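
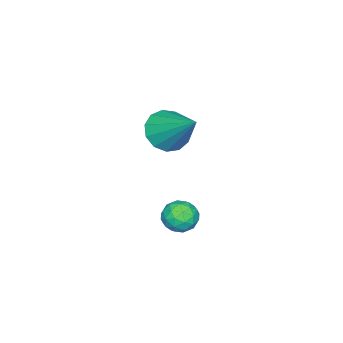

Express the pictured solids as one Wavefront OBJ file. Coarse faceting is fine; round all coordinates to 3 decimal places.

v 3.497 -0.835 -3.297
v 3.87 -1.347 -2.942
v 2.69 -1.633 -3.598
v 3.063 -2.145 -3.243
v 2.73 -1.617 -2.873
v 3.228 -1.123 -2.688
v 3.332 -1.857 -3.852
v 3.83 -1.363 -3.667
v 3.768 -1.978 -3.285
v 3.396 -1.829 -2.68
v 3.164 -1.151 -3.86
v 2.792 -1.002 -3.255
v 3.754 -1.021 -3.093
v 2.806 -1.959 -3.447
v 2.61 -1.649 -3.23
v 2.829 -1.949 -3.021
v 3.377 -0.89 -2.944
v 3.596 -1.19 -2.735
v 2.926 -1.349 -2.695
v 2.964 -1.79 -3.805
v 3.183 -2.09 -3.596
v 3.731 -1.031 -3.519
v 3.95 -1.331 -3.31
v 3.634 -1.631 -3.845
v 3.914 -1.692 -3.086
v 3.439 -2.161 -3.263
v 3.597 -1.992 -3.621
v 3.89 -1.702 -3.512
v 3.695 -1.605 -2.731
v 3.221 -2.074 -2.908
v 3.025 -1.764 -2.69
v 3.318 -1.474 -2.581
v 3.635 -1.976 -2.933
v 3.339 -0.906 -3.632
v 2.865 -1.375 -3.809
v 3.242 -1.506 -3.959
v 3.535 -1.216 -3.85
v 3.121 -0.819 -3.277
v 2.646 -1.288 -3.454
v 2.67 -1.278 -3.028
v 2.963 -0.988 -2.919
v 2.925 -1.004 -3.607
v 2.697 -2.342 0.549
v 3.538 -2.381 0.203
v 3.303 -0.838 1.851
v 3.282 -2.036 -0.077
v 2.841 -1.788 -0.158
v 2.354 -1.716 -0.015
v 1.976 -1.843 0.307
v 1.827 -2.128 0.706
v 1.954 -2.482 1.055
v 2.318 -2.791 1.243
v 2.801 -2.958 1.211
v 3.252 -2.929 0.968
v 3.527 -2.714 0.593
f 1 38 17
f 38 12 41
f 17 41 6
f 38 41 17
f 1 17 13
f 17 6 18
f 13 18 2
f 17 18 13
f 1 13 22
f 13 2 23
f 22 23 8
f 13 23 22
f 1 22 34
f 22 8 37
f 34 37 11
f 22 37 34
f 1 34 38
f 34 11 42
f 38 42 12
f 34 42 38
f 2 18 29
f 18 6 32
f 29 32 10
f 18 32 29
f 6 41 19
f 41 12 40
f 19 40 5
f 41 40 19
f 12 42 39
f 42 11 35
f 39 35 3
f 42 35 39
f 11 37 36
f 37 8 24
f 36 24 7
f 37 24 36
f 8 23 28
f 23 2 25
f 28 25 9
f 23 25 28
f 4 30 16
f 30 10 31
f 16 31 5
f 30 31 16
f 4 16 14
f 16 5 15
f 14 15 3
f 16 15 14
f 4 14 21
f 14 3 20
f 21 20 7
f 14 20 21
f 4 21 26
f 21 7 27
f 26 27 9
f 21 27 26
f 4 26 30
f 26 9 33
f 30 33 10
f 26 33 30
f 5 31 19
f 31 10 32
f 19 32 6
f 31 32 19
f 3 15 39
f 15 5 40
f 39 40 12
f 15 40 39
f 7 20 36
f 20 3 35
f 36 35 11
f 20 35 36
f 9 27 28
f 27 7 24
f 28 24 8
f 27 24 28
f 10 33 29
f 33 9 25
f 29 25 2
f 33 25 29
f 44 43 46
f 44 46 45
f 46 43 47
f 46 47 45
f 47 43 48
f 47 48 45
f 48 43 49
f 48 49 45
f 49 43 50
f 49 50 45
f 50 43 51
f 50 51 45
f 51 43 52
f 51 52 45
f 52 43 53
f 52 53 45
f 53 43 54
f 53 54 45
f 54 43 55
f 54 55 45
f 55 43 44
f 55 44 45



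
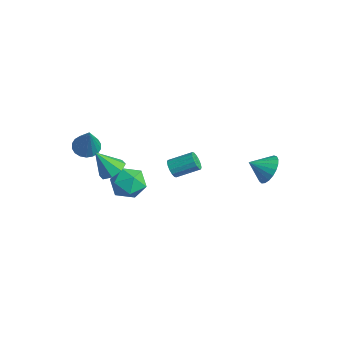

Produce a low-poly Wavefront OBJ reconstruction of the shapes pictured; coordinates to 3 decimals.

v -3.593 -3.324 0.766
v -2.989 -2.993 0.497
v -2.607 -3.636 2.594
v -3.156 -2.742 0.63
v -3.41 -2.607 0.79
v -3.7 -2.614 0.945
v -3.969 -2.761 1.065
v -4.164 -3.02 1.126
v -4.245 -3.339 1.116
v -4.198 -3.655 1.036
v -4.03 -3.905 0.903
v -3.776 -4.04 0.743
v -3.486 -4.034 0.587
v -3.217 -3.886 0.467
v -3.022 -3.628 0.406
v -2.941 -3.309 0.417
v -1.05 0.134 -0.605
v -0.684 0.167 -1.027
v -0.103 1.259 -0.437
v -0.47 1.226 -0.015
v -0.908 0.332 -1.11
v -0.327 1.423 -0.519
v -1.17 0.443 -1.057
v -0.59 1.534 -0.467
v -1.401 0.471 -0.883
v -0.82 1.563 -0.293
v -1.537 0.41 -0.635
v -0.956 1.501 -0.045
v -1.543 0.274 -0.379
v -0.962 1.365 0.212
v -1.417 0.101 -0.183
v -0.836 1.193 0.407
v -1.193 -0.063 -0.101
v -0.612 1.028 0.49
v -0.93 -0.174 -0.153
v -0.35 0.917 0.437
v -0.7 -0.203 -0.327
v -0.119 0.889 0.263
v -0.564 -0.141 -0.575
v 0.017 0.95 0.015
v -0.558 -0.005 -0.832
v 0.023 1.086 -0.241
v -3.233 -1.272 -1.803
v -2.475 -0.809 -2.347
v -2.185 -2.531 -1.413
v -1.427 -2.068 -1.957
v -1.764 -1.644 -1.068
v -2.412 -0.865 -1.309
v -2.248 -2.475 -2.451
v -2.896 -1.696 -2.692
v -1.866 -1.553 -2.747
v -1.567 -1.039 -1.892
v -3.093 -2.301 -1.868
v -2.794 -1.787 -1.013
v 2.361 3.661 0.295
v 2.935 3.1 -0.113
v 1.919 2.779 0.885
v 3.13 3.205 0.189
v 3.192 3.388 0.509
v 3.11 3.619 0.793
v 2.899 3.857 0.99
v 2.595 4.061 1.067
v 2.25 4.196 1.01
v 1.925 4.238 0.83
v 1.675 4.181 0.557
v 1.544 4.034 0.239
v 1.554 3.822 -0.07
v 1.704 3.583 -0.315
v 1.967 3.357 -0.455
v 2.299 3.183 -0.465
v 2.641 3.093 -0.344
v -0.677 -3.407 1.005
v 0.006 -3.273 1.333
v -1.143 -4.093 2.255
v -0.379 -2.837 1.428
v -0.939 -2.736 1.275
v -1.346 -3.027 0.964
v -1.361 -3.542 0.677
v -0.976 -3.977 0.581
v -0.416 -4.079 0.734
v -0.009 -3.787 1.045
f 2 1 4
f 2 4 3
f 4 1 5
f 4 5 3
f 5 1 6
f 5 6 3
f 6 1 7
f 6 7 3
f 7 1 8
f 7 8 3
f 8 1 9
f 8 9 3
f 9 1 10
f 9 10 3
f 10 1 11
f 10 11 3
f 11 1 12
f 11 12 3
f 12 1 13
f 12 13 3
f 13 1 14
f 13 14 3
f 14 1 15
f 14 15 3
f 15 1 16
f 15 16 3
f 16 1 2
f 16 2 3
f 18 17 21
f 18 21 19
f 19 21 22
f 19 22 20
f 21 17 23
f 21 23 22
f 22 23 24
f 22 24 20
f 23 17 25
f 23 25 24
f 24 25 26
f 24 26 20
f 25 17 27
f 25 27 26
f 26 27 28
f 26 28 20
f 27 17 29
f 27 29 28
f 28 29 30
f 28 30 20
f 29 17 31
f 29 31 30
f 30 31 32
f 30 32 20
f 31 17 33
f 31 33 32
f 32 33 34
f 32 34 20
f 33 17 35
f 33 35 34
f 34 35 36
f 34 36 20
f 35 17 37
f 35 37 36
f 36 37 38
f 36 38 20
f 37 17 39
f 37 39 38
f 38 39 40
f 38 40 20
f 39 17 41
f 39 41 40
f 40 41 42
f 40 42 20
f 41 17 18
f 41 18 42
f 42 18 19
f 42 19 20
f 43 54 48
f 43 48 44
f 43 44 50
f 43 50 53
f 43 53 54
f 44 48 52
f 48 54 47
f 54 53 45
f 53 50 49
f 50 44 51
f 46 52 47
f 46 47 45
f 46 45 49
f 46 49 51
f 46 51 52
f 47 52 48
f 45 47 54
f 49 45 53
f 51 49 50
f 52 51 44
f 56 55 58
f 56 58 57
f 58 55 59
f 58 59 57
f 59 55 60
f 59 60 57
f 60 55 61
f 60 61 57
f 61 55 62
f 61 62 57
f 62 55 63
f 62 63 57
f 63 55 64
f 63 64 57
f 64 55 65
f 64 65 57
f 65 55 66
f 65 66 57
f 66 55 67
f 66 67 57
f 67 55 68
f 67 68 57
f 68 55 69
f 68 69 57
f 69 55 70
f 69 70 57
f 70 55 71
f 70 71 57
f 71 55 56
f 71 56 57
f 73 72 75
f 73 75 74
f 75 72 76
f 75 76 74
f 76 72 77
f 76 77 74
f 77 72 78
f 77 78 74
f 78 72 79
f 78 79 74
f 79 72 80
f 79 80 74
f 80 72 81
f 80 81 74
f 81 72 73
f 81 73 74



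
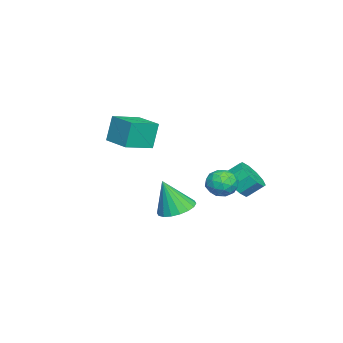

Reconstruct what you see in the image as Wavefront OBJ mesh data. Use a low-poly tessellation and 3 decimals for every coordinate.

v -2.647 1.91 -0.102
v -1.627 1.915 0.187
v -1.853 2.795 0.971
v -2.873 2.79 0.682
v -1.699 2.338 -0.308
v -1.926 3.218 0.476
v -2.133 2.598 -0.725
v -2.36 3.477 0.06
v -2.764 2.594 -0.903
v -2.99 3.474 -0.119
v -3.349 2.33 -0.776
v -3.576 3.209 0.009
v -3.667 1.905 -0.391
v -3.893 2.785 0.393
v -3.594 1.482 0.104
v -3.821 2.362 0.888
v -3.16 1.223 0.52
v -3.387 2.102 1.305
v -2.53 1.226 0.699
v -2.756 2.106 1.483
v -1.944 1.491 0.571
v -2.171 2.37 1.356
v -2.999 -5.408 2.409
v -3.371 -5.16 4.101
v -4.343 -4.242 1.941
v -4.715 -3.993 3.633
v -1.785 -3.987 2.467
v -2.157 -3.738 4.159
v -3.129 -2.82 1.999
v -3.501 -2.572 3.691
v 1.795 -0.257 -0.198
v 2.501 0.535 0.003
v 2.025 -0.963 1.778
v 2.08 0.734 0.123
v 1.603 0.736 0.18
v 1.163 0.542 0.162
v 0.849 0.189 0.072
v 0.722 -0.252 -0.07
v 0.808 -0.694 -0.238
v 1.089 -1.049 -0.398
v 1.51 -1.248 -0.518
v 1.987 -1.251 -0.575
v 2.426 -1.056 -0.557
v 2.74 -0.704 -0.467
v 2.867 -0.263 -0.325
v 2.782 0.18 -0.157
v -0.511 2.389 1.133
v 0.154 1.889 0.663
v -1.534 1.251 0.897
v -0.869 0.751 0.427
v -0.788 0.885 1.371
v -0.156 1.588 1.517
v -1.224 1.552 0.043
v -0.592 2.255 0.189
v -0.286 1.371 -0.011
v -0.017 0.959 0.81
v -1.363 2.181 0.75
v -1.094 1.769 1.571
v -0.089 2.239 0.919
v -1.291 0.901 0.641
v -1.244 0.98 1.196
v -0.853 0.686 0.92
v -0.271 2.062 1.421
v 0.12 1.768 1.144
v -0.434 1.178 1.56
v -1.5 1.372 0.416
v -1.109 1.078 0.139
v -0.527 2.454 0.64
v -0.136 2.16 0.364
v -0.946 1.962 -0
v 0.044 1.64 0.246
v -0.558 0.971 0.108
v -0.766 1.442 -0.118
v -0.395 1.856 -0.032
v 0.202 1.398 0.728
v -0.399 0.729 0.59
v -0.352 0.808 1.145
v 0.02 1.221 1.23
v -0.057 1.094 0.333
v -0.981 2.411 0.97
v -1.582 1.742 0.832
v -1.4 1.919 0.33
v -1.028 2.332 0.415
v -0.822 2.169 1.452
v -1.424 1.5 1.314
v -0.985 1.284 1.592
v -0.614 1.698 1.678
v -1.323 2.046 1.227
f 2 1 5
f 2 5 3
f 3 5 6
f 3 6 4
f 5 1 7
f 5 7 6
f 6 7 8
f 6 8 4
f 7 1 9
f 7 9 8
f 8 9 10
f 8 10 4
f 9 1 11
f 9 11 10
f 10 11 12
f 10 12 4
f 11 1 13
f 11 13 12
f 12 13 14
f 12 14 4
f 13 1 15
f 13 15 14
f 14 15 16
f 14 16 4
f 15 1 17
f 15 17 16
f 16 17 18
f 16 18 4
f 17 1 19
f 17 19 18
f 18 19 20
f 18 20 4
f 19 1 21
f 19 21 20
f 20 21 22
f 20 22 4
f 21 1 2
f 21 2 22
f 22 2 3
f 22 3 4
f 24 26 23
f 27 24 23
f 23 26 25
f 25 27 23
f 24 30 26
f 28 24 27
f 28 30 24
f 26 30 25
f 29 27 25
f 25 30 29
f 29 28 27
f 30 28 29
f 32 31 34
f 32 34 33
f 34 31 35
f 34 35 33
f 35 31 36
f 35 36 33
f 36 31 37
f 36 37 33
f 37 31 38
f 37 38 33
f 38 31 39
f 38 39 33
f 39 31 40
f 39 40 33
f 40 31 41
f 40 41 33
f 41 31 42
f 41 42 33
f 42 31 43
f 42 43 33
f 43 31 44
f 43 44 33
f 44 31 45
f 44 45 33
f 45 31 46
f 45 46 33
f 46 31 32
f 46 32 33
f 47 84 63
f 84 58 87
f 63 87 52
f 84 87 63
f 47 63 59
f 63 52 64
f 59 64 48
f 63 64 59
f 47 59 68
f 59 48 69
f 68 69 54
f 59 69 68
f 47 68 80
f 68 54 83
f 80 83 57
f 68 83 80
f 47 80 84
f 80 57 88
f 84 88 58
f 80 88 84
f 48 64 75
f 64 52 78
f 75 78 56
f 64 78 75
f 52 87 65
f 87 58 86
f 65 86 51
f 87 86 65
f 58 88 85
f 88 57 81
f 85 81 49
f 88 81 85
f 57 83 82
f 83 54 70
f 82 70 53
f 83 70 82
f 54 69 74
f 69 48 71
f 74 71 55
f 69 71 74
f 50 76 62
f 76 56 77
f 62 77 51
f 76 77 62
f 50 62 60
f 62 51 61
f 60 61 49
f 62 61 60
f 50 60 67
f 60 49 66
f 67 66 53
f 60 66 67
f 50 67 72
f 67 53 73
f 72 73 55
f 67 73 72
f 50 72 76
f 72 55 79
f 76 79 56
f 72 79 76
f 51 77 65
f 77 56 78
f 65 78 52
f 77 78 65
f 49 61 85
f 61 51 86
f 85 86 58
f 61 86 85
f 53 66 82
f 66 49 81
f 82 81 57
f 66 81 82
f 55 73 74
f 73 53 70
f 74 70 54
f 73 70 74
f 56 79 75
f 79 55 71
f 75 71 48
f 79 71 75



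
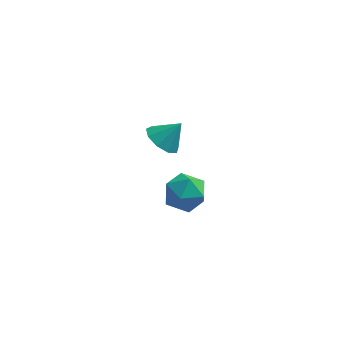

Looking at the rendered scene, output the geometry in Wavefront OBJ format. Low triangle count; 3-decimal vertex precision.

v 0.702 -0.883 -3.03
v 1.422 -1.737 -3.167
v -0.262 -1.883 -1.853
v 0.458 -2.737 -1.99
v 0.79 -1.802 -1.461
v 1.385 -1.184 -2.188
v -0.225 -2.436 -2.832
v 0.37 -1.818 -3.559
v 0.848 -2.697 -3.045
v 1.476 -2.305 -2.197
v -0.316 -1.315 -2.823
v 0.312 -0.923 -1.975
v -0.266 -3.3 2.863
v 0.416 -3.18 2.272
v 0.526 -3 3.837
v 0.11 -2.644 2.356
v -0.371 -2.415 2.677
v -0.803 -2.599 3.085
v -0.984 -3.111 3.39
v -0.829 -3.711 3.448
v -0.41 -4.119 3.232
v 0.076 -4.143 2.844
v 0.402 -3.772 2.465
f 1 12 6
f 1 6 2
f 1 2 8
f 1 8 11
f 1 11 12
f 2 6 10
f 6 12 5
f 12 11 3
f 11 8 7
f 8 2 9
f 4 10 5
f 4 5 3
f 4 3 7
f 4 7 9
f 4 9 10
f 5 10 6
f 3 5 12
f 7 3 11
f 9 7 8
f 10 9 2
f 14 13 16
f 14 16 15
f 16 13 17
f 16 17 15
f 17 13 18
f 17 18 15
f 18 13 19
f 18 19 15
f 19 13 20
f 19 20 15
f 20 13 21
f 20 21 15
f 21 13 22
f 21 22 15
f 22 13 23
f 22 23 15
f 23 13 14
f 23 14 15



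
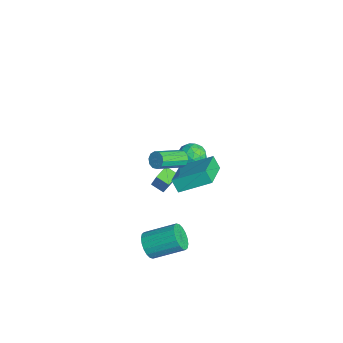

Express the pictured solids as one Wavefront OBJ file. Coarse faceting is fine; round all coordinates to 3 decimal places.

v -3.166 3.949 -3.019
v -2.802 3.515 -2.382
v -4.338 4.025 -2.298
v -3.974 3.591 -1.661
v -3.72 4.385 -1.835
v -2.996 4.338 -2.28
v -4.144 3.202 -2.4
v -3.42 3.155 -2.845
v -3.407 3.053 -2
v -3.145 3.785 -1.651
v -3.995 3.755 -3.029
v -3.733 4.487 -2.68
v -2.881 3.725 -2.764
v -4.259 3.815 -1.916
v -4.109 4.281 -2.018
v -3.896 4.026 -1.644
v -2.995 4.209 -2.704
v -2.781 3.954 -2.33
v -3.321 4.466 -2.008
v -4.359 3.586 -2.35
v -4.145 3.331 -1.976
v -3.244 3.514 -3.036
v -3.031 3.259 -2.662
v -3.819 3.074 -2.672
v -3.023 3.199 -2.165
v -3.712 3.243 -1.741
v -3.812 3.015 -2.175
v -3.386 2.987 -2.437
v -2.869 3.629 -1.959
v -3.558 3.673 -1.536
v -3.409 4.14 -1.638
v -2.983 4.112 -1.9
v -3.225 3.357 -1.735
v -3.582 3.867 -3.144
v -4.271 3.911 -2.721
v -4.157 3.428 -2.78
v -3.731 3.4 -3.042
v -3.428 4.297 -2.939
v -4.117 4.341 -2.515
v -3.754 4.553 -2.243
v -3.328 4.525 -2.505
v -3.915 4.183 -2.945
v -0.154 1.796 -0.691
v 0.323 3.47 0.209
v -1.976 2.713 -1.431
v -1.499 4.387 -0.532
v 0.259 2.053 -1.388
v 0.736 3.727 -0.489
v -1.563 2.97 -2.129
v -1.086 4.644 -1.229
v 2.024 1.74 3.279
v 2.408 1.712 2.945
v 3.02 0.292 3.766
v 2.636 0.32 4.101
v 2.502 1.891 3.186
v 3.114 0.472 4.008
v 2.413 2.013 3.463
v 3.025 0.594 4.284
v 2.176 2.031 3.67
v 2.787 0.612 4.491
v 1.881 1.937 3.727
v 2.492 0.518 4.549
v 1.64 1.768 3.614
v 2.252 0.348 4.435
v 1.546 1.588 3.372
v 2.158 0.169 4.194
v 1.635 1.466 3.096
v 2.247 0.047 3.917
v 1.873 1.448 2.889
v 2.484 0.029 3.71
v 2.168 1.542 2.831
v 2.779 0.123 3.653
v -3.588 2.034 -3.584
v -3.044 2.203 -2.415
v -3.07 2.583 -3.905
v -2.526 2.752 -2.736
v -2.994 1.368 -3.764
v -2.45 1.537 -2.595
v -2.476 1.917 -4.085
v -1.932 2.086 -2.916
v 2.474 -0.064 -3.182
v 2.795 -0.486 -2.57
v 3.267 1.103 -1.725
v 2.946 1.524 -2.338
v 3.073 -0.448 -2.796
v 3.545 1.14 -1.951
v 3.233 -0.335 -3.098
v 3.705 1.254 -2.253
v 3.242 -0.168 -3.418
v 3.714 1.421 -2.573
v 3.099 0.02 -3.69
v 3.572 1.608 -2.845
v 2.832 0.191 -3.862
v 3.305 1.779 -3.018
v 2.495 0.311 -3.9
v 2.967 1.9 -3.055
v 2.153 0.357 -3.795
v 2.625 1.946 -2.95
v 1.875 0.32 -3.569
v 2.347 1.908 -2.724
v 1.715 0.206 -3.267
v 2.187 1.795 -2.422
v 1.706 0.039 -2.947
v 2.178 1.628 -2.102
v 1.848 -0.148 -2.675
v 2.321 1.44 -1.83
v 2.115 -0.319 -2.502
v 2.588 1.269 -1.658
v 2.453 -0.44 -2.465
v 2.925 1.149 -1.62
f 1 38 17
f 38 12 41
f 17 41 6
f 38 41 17
f 1 17 13
f 17 6 18
f 13 18 2
f 17 18 13
f 1 13 22
f 13 2 23
f 22 23 8
f 13 23 22
f 1 22 34
f 22 8 37
f 34 37 11
f 22 37 34
f 1 34 38
f 34 11 42
f 38 42 12
f 34 42 38
f 2 18 29
f 18 6 32
f 29 32 10
f 18 32 29
f 6 41 19
f 41 12 40
f 19 40 5
f 41 40 19
f 12 42 39
f 42 11 35
f 39 35 3
f 42 35 39
f 11 37 36
f 37 8 24
f 36 24 7
f 37 24 36
f 8 23 28
f 23 2 25
f 28 25 9
f 23 25 28
f 4 30 16
f 30 10 31
f 16 31 5
f 30 31 16
f 4 16 14
f 16 5 15
f 14 15 3
f 16 15 14
f 4 14 21
f 14 3 20
f 21 20 7
f 14 20 21
f 4 21 26
f 21 7 27
f 26 27 9
f 21 27 26
f 4 26 30
f 26 9 33
f 30 33 10
f 26 33 30
f 5 31 19
f 31 10 32
f 19 32 6
f 31 32 19
f 3 15 39
f 15 5 40
f 39 40 12
f 15 40 39
f 7 20 36
f 20 3 35
f 36 35 11
f 20 35 36
f 9 27 28
f 27 7 24
f 28 24 8
f 27 24 28
f 10 33 29
f 33 9 25
f 29 25 2
f 33 25 29
f 44 46 43
f 47 44 43
f 43 46 45
f 45 47 43
f 44 50 46
f 48 44 47
f 48 50 44
f 46 50 45
f 49 47 45
f 45 50 49
f 49 48 47
f 50 48 49
f 52 51 55
f 52 55 53
f 53 55 56
f 53 56 54
f 55 51 57
f 55 57 56
f 56 57 58
f 56 58 54
f 57 51 59
f 57 59 58
f 58 59 60
f 58 60 54
f 59 51 61
f 59 61 60
f 60 61 62
f 60 62 54
f 61 51 63
f 61 63 62
f 62 63 64
f 62 64 54
f 63 51 65
f 63 65 64
f 64 65 66
f 64 66 54
f 65 51 67
f 65 67 66
f 66 67 68
f 66 68 54
f 67 51 69
f 67 69 68
f 68 69 70
f 68 70 54
f 69 51 71
f 69 71 70
f 70 71 72
f 70 72 54
f 71 51 52
f 71 52 72
f 72 52 53
f 72 53 54
f 74 76 73
f 77 74 73
f 73 76 75
f 75 77 73
f 74 80 76
f 78 74 77
f 78 80 74
f 76 80 75
f 79 77 75
f 75 80 79
f 79 78 77
f 80 78 79
f 82 81 85
f 82 85 83
f 83 85 86
f 83 86 84
f 85 81 87
f 85 87 86
f 86 87 88
f 86 88 84
f 87 81 89
f 87 89 88
f 88 89 90
f 88 90 84
f 89 81 91
f 89 91 90
f 90 91 92
f 90 92 84
f 91 81 93
f 91 93 92
f 92 93 94
f 92 94 84
f 93 81 95
f 93 95 94
f 94 95 96
f 94 96 84
f 95 81 97
f 95 97 96
f 96 97 98
f 96 98 84
f 97 81 99
f 97 99 98
f 98 99 100
f 98 100 84
f 99 81 101
f 99 101 100
f 100 101 102
f 100 102 84
f 101 81 103
f 101 103 102
f 102 103 104
f 102 104 84
f 103 81 105
f 103 105 104
f 104 105 106
f 104 106 84
f 105 81 107
f 105 107 106
f 106 107 108
f 106 108 84
f 107 81 109
f 107 109 108
f 108 109 110
f 108 110 84
f 109 81 82
f 109 82 110
f 110 82 83
f 110 83 84



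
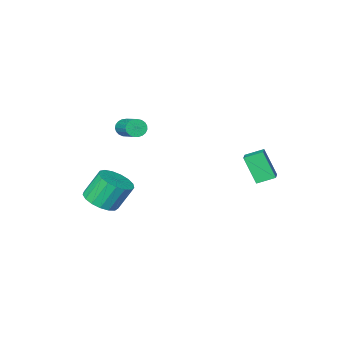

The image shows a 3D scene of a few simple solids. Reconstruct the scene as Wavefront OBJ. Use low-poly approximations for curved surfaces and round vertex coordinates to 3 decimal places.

v 4.022 -1.35 -2.074
v 4.555 -0.46 -2.003
v 3.79 -0.119 -0.535
v 3.258 -1.01 -0.606
v 4.141 -0.332 -2.249
v 3.376 0.009 -0.78
v 3.7 -0.437 -2.454
v 2.935 -0.097 -0.986
v 3.332 -0.752 -2.572
v 2.568 -0.412 -1.104
v 3.123 -1.204 -2.576
v 2.359 -0.863 -1.108
v 3.12 -1.689 -2.465
v 2.356 -1.348 -0.997
v 3.324 -2.097 -2.265
v 2.559 -1.756 -0.797
v 3.687 -2.333 -2.021
v 2.923 -1.993 -0.552
v 4.127 -2.345 -1.789
v 3.363 -2.004 -0.32
v 4.544 -2.128 -1.622
v 3.779 -1.788 -0.154
v 4.84 -1.734 -1.559
v 4.076 -1.393 -0.091
v 4.95 -1.251 -1.614
v 4.185 -0.911 -0.146
v 4.847 -0.791 -1.774
v 4.082 -0.451 -0.306
v 1.639 -2.785 1.962
v 1.927 -3.052 2.388
v 2.269 -1.382 3.205
v 1.981 -1.115 2.778
v 2.103 -3.01 2.228
v 2.444 -1.34 3.044
v 2.198 -2.929 2.022
v 2.54 -1.259 2.838
v 2.196 -2.823 1.805
v 2.538 -1.153 2.622
v 2.099 -2.71 1.616
v 2.44 -1.04 2.432
v 1.921 -2.61 1.486
v 2.263 -0.94 2.302
v 1.695 -2.541 1.439
v 2.037 -0.871 2.255
v 1.46 -2.514 1.482
v 1.801 -0.844 2.298
v 1.255 -2.533 1.608
v 1.597 -0.863 2.424
v 1.117 -2.597 1.795
v 1.458 -0.926 2.611
v 1.069 -2.692 2.011
v 1.41 -1.022 2.827
v 1.119 -2.804 2.219
v 1.461 -1.134 3.035
v 1.26 -2.913 2.382
v 1.602 -1.243 3.198
v 1.466 -2.999 2.472
v 1.808 -1.329 3.289
v 1.702 -3.049 2.475
v 2.044 -1.379 3.291
v -3.571 3.455 -0.105
v -3.335 2.609 1.42
v -2.931 4.265 0.245
v -2.695 3.419 1.77
v -2.725 2.961 -0.51
v -2.489 2.115 1.015
v -2.085 3.771 -0.16
v -1.849 2.925 1.365
f 2 1 5
f 2 5 3
f 3 5 6
f 3 6 4
f 5 1 7
f 5 7 6
f 6 7 8
f 6 8 4
f 7 1 9
f 7 9 8
f 8 9 10
f 8 10 4
f 9 1 11
f 9 11 10
f 10 11 12
f 10 12 4
f 11 1 13
f 11 13 12
f 12 13 14
f 12 14 4
f 13 1 15
f 13 15 14
f 14 15 16
f 14 16 4
f 15 1 17
f 15 17 16
f 16 17 18
f 16 18 4
f 17 1 19
f 17 19 18
f 18 19 20
f 18 20 4
f 19 1 21
f 19 21 20
f 20 21 22
f 20 22 4
f 21 1 23
f 21 23 22
f 22 23 24
f 22 24 4
f 23 1 25
f 23 25 24
f 24 25 26
f 24 26 4
f 25 1 27
f 25 27 26
f 26 27 28
f 26 28 4
f 27 1 2
f 27 2 28
f 28 2 3
f 28 3 4
f 30 29 33
f 30 33 31
f 31 33 34
f 31 34 32
f 33 29 35
f 33 35 34
f 34 35 36
f 34 36 32
f 35 29 37
f 35 37 36
f 36 37 38
f 36 38 32
f 37 29 39
f 37 39 38
f 38 39 40
f 38 40 32
f 39 29 41
f 39 41 40
f 40 41 42
f 40 42 32
f 41 29 43
f 41 43 42
f 42 43 44
f 42 44 32
f 43 29 45
f 43 45 44
f 44 45 46
f 44 46 32
f 45 29 47
f 45 47 46
f 46 47 48
f 46 48 32
f 47 29 49
f 47 49 48
f 48 49 50
f 48 50 32
f 49 29 51
f 49 51 50
f 50 51 52
f 50 52 32
f 51 29 53
f 51 53 52
f 52 53 54
f 52 54 32
f 53 29 55
f 53 55 54
f 54 55 56
f 54 56 32
f 55 29 57
f 55 57 56
f 56 57 58
f 56 58 32
f 57 29 59
f 57 59 58
f 58 59 60
f 58 60 32
f 59 29 30
f 59 30 60
f 60 30 31
f 60 31 32
f 62 64 61
f 65 62 61
f 61 64 63
f 63 65 61
f 62 68 64
f 66 62 65
f 66 68 62
f 64 68 63
f 67 65 63
f 63 68 67
f 67 66 65
f 68 66 67



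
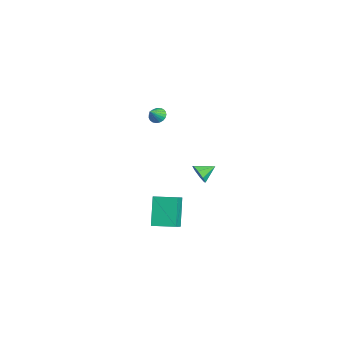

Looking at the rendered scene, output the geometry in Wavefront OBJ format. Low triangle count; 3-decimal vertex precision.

v -4.148 -2.147 2.259
v -3.635 -1.936 2.088
v -3.672 -2.733 2.961
v -3.699 -1.78 2.261
v -3.84 -1.688 2.434
v -4.034 -1.675 2.576
v -4.248 -1.744 2.663
v -4.444 -1.882 2.681
v -4.59 -2.067 2.626
v -4.659 -2.265 2.507
v -4.639 -2.443 2.345
v -4.535 -2.57 2.169
v -4.363 -2.624 2.008
v -4.155 -2.595 1.89
v -3.945 -2.489 1.837
v -3.77 -2.324 1.856
v -3.66 -2.128 1.945
v 2.235 -3.806 -0.409
v 3.26 -4.332 0.369
v 2.826 -2.529 -0.324
v 3.851 -3.055 0.454
v 3.289 -4.185 -2.054
v 4.314 -4.711 -1.276
v 3.88 -2.908 -1.969
v 4.905 -3.434 -1.191
v -0.504 -0.628 -0.824
v -0.07 -0.807 -0.265
v -0.636 0.388 -0.396
v 0.213 -0.589 -0.694
v 0.077 -0.394 -1.199
v -0.399 -0.335 -1.485
v -0.937 -0.448 -1.384
v -1.221 -0.666 -0.955
v -1.085 -0.862 -0.449
v -0.608 -0.92 -0.164
f 2 1 4
f 2 4 3
f 4 1 5
f 4 5 3
f 5 1 6
f 5 6 3
f 6 1 7
f 6 7 3
f 7 1 8
f 7 8 3
f 8 1 9
f 8 9 3
f 9 1 10
f 9 10 3
f 10 1 11
f 10 11 3
f 11 1 12
f 11 12 3
f 12 1 13
f 12 13 3
f 13 1 14
f 13 14 3
f 14 1 15
f 14 15 3
f 15 1 16
f 15 16 3
f 16 1 17
f 16 17 3
f 17 1 2
f 17 2 3
f 19 21 18
f 22 19 18
f 18 21 20
f 20 22 18
f 19 25 21
f 23 19 22
f 23 25 19
f 21 25 20
f 24 22 20
f 20 25 24
f 24 23 22
f 25 23 24
f 27 26 29
f 27 29 28
f 29 26 30
f 29 30 28
f 30 26 31
f 30 31 28
f 31 26 32
f 31 32 28
f 32 26 33
f 32 33 28
f 33 26 34
f 33 34 28
f 34 26 35
f 34 35 28
f 35 26 27
f 35 27 28



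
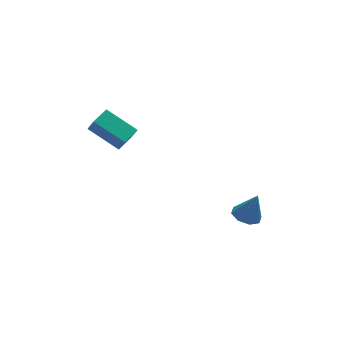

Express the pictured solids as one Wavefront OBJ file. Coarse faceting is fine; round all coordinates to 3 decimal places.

v 2.924 0.755 -3.377
v 3.712 0.668 -3.653
v 3.456 0.585 -1.803
v 3.559 1.281 -3.535
v 3.034 1.586 -3.325
v 2.444 1.404 -3.145
v 2.135 0.842 -3.101
v 2.288 0.229 -3.219
v 2.814 -0.076 -3.429
v 3.403 0.106 -3.609
v -4.736 2.997 3.479
v -4.552 2.502 4.34
v -3.885 3.705 3.703
v -3.7 3.21 4.564
v -3.48 1.79 2.516
v -3.295 1.295 3.377
v -2.628 2.498 2.74
v -2.444 2.003 3.601
f 2 1 4
f 2 4 3
f 4 1 5
f 4 5 3
f 5 1 6
f 5 6 3
f 6 1 7
f 6 7 3
f 7 1 8
f 7 8 3
f 8 1 9
f 8 9 3
f 9 1 10
f 9 10 3
f 10 1 2
f 10 2 3
f 12 14 11
f 15 12 11
f 11 14 13
f 13 15 11
f 12 18 14
f 16 12 15
f 16 18 12
f 14 18 13
f 17 15 13
f 13 18 17
f 17 16 15
f 18 16 17



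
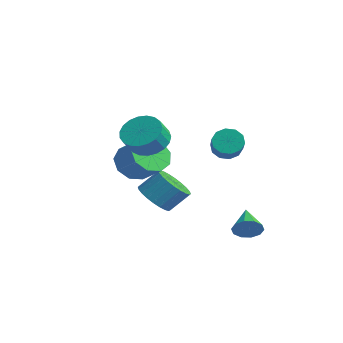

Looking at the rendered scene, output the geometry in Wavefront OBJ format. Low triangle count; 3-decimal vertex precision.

v 0.197 -1.305 1.185
v 1.134 -1.137 0.951
v 1.439 -1.766 1.721
v 0.503 -1.935 1.955
v 1.06 -0.842 1.222
v 1.365 -1.471 1.992
v 0.836 -0.626 1.486
v 1.142 -1.255 2.256
v 0.503 -0.529 1.699
v 0.808 -1.158 2.468
v 0.116 -0.565 1.822
v 0.421 -1.194 2.592
v -0.257 -0.73 1.835
v 0.049 -1.359 2.605
v -0.551 -0.994 1.736
v -0.245 -1.623 2.506
v -0.715 -1.312 1.542
v -0.41 -1.941 2.312
v -0.722 -1.629 1.286
v -0.417 -2.258 2.056
v -0.57 -1.89 1.012
v -0.265 -2.519 1.782
v -0.286 -2.05 0.769
v 0.02 -2.679 1.538
v 0.083 -2.081 0.597
v 0.388 -2.71 1.367
v 0.471 -1.978 0.527
v 0.776 -2.607 1.297
v 0.812 -1.759 0.571
v 1.117 -2.388 1.341
v 1.046 -1.461 0.721
v 1.352 -2.091 1.491
v 2.475 2.257 -4.12
v 2.863 2.336 -3.518
v 1.345 2.923 -3.48
v 2.93 2.695 -3.773
v 2.823 2.887 -4.16
v 2.584 2.838 -4.532
v 2.303 2.568 -4.747
v 2.088 2.179 -4.722
v 2.021 1.82 -4.468
v 2.128 1.628 -4.081
v 2.367 1.677 -3.709
v 2.648 1.947 -3.494
v -3.48 1.131 -4.085
v -2.637 0.575 -3.945
v -2.236 1.433 -2.955
v -3.08 1.989 -3.095
v -2.514 0.835 -4.22
v -2.113 1.693 -3.23
v -2.538 1.14 -4.474
v -2.137 1.998 -3.484
v -2.705 1.443 -4.67
v -2.304 2.301 -3.68
v -2.991 1.7 -4.776
v -2.59 2.557 -3.786
v -3.351 1.869 -4.777
v -2.95 2.727 -3.787
v -3.731 1.926 -4.673
v -3.33 2.784 -3.683
v -4.072 1.863 -4.479
v -3.671 2.72 -3.489
v -4.324 1.687 -4.225
v -3.923 2.545 -3.235
v -4.447 1.427 -3.95
v -4.046 2.285 -2.96
v -4.423 1.122 -3.696
v -4.022 1.98 -2.706
v -4.256 0.819 -3.5
v -3.855 1.677 -2.51
v -3.97 0.563 -3.394
v -3.569 1.42 -2.404
v -3.61 0.393 -3.393
v -3.209 1.251 -2.403
v -3.23 0.336 -3.497
v -2.829 1.194 -2.507
v -2.889 0.4 -3.691
v -2.488 1.257 -2.701
v -0.769 3.296 -0.374
v -0.393 3.205 -1.004
v 0.905 2.414 -0.117
v 0.529 2.504 0.514
v -0.271 3.607 -0.824
v 1.027 2.816 0.063
v -0.34 3.89 -0.471
v 0.958 3.099 0.416
v -0.572 3.946 -0.082
v 0.726 3.155 0.806
v -0.879 3.754 0.197
v 0.419 2.963 1.084
v -1.145 3.386 0.257
v 0.153 2.595 1.144
v -1.267 2.984 0.077
v 0.031 2.193 0.964
v -1.198 2.701 -0.276
v 0.1 1.91 0.611
v -0.966 2.645 -0.666
v 0.332 1.854 0.222
v -0.659 2.837 -0.944
v 0.639 2.046 -0.057
v -1.433 -1.154 -0.697
v -0.862 -1.027 -1.532
v 0.344 -0.838 -0.679
v -0.227 -0.966 0.157
v -1.111 -0.412 -1.317
v 0.096 -0.223 -0.463
v -1.511 -0.144 -0.811
v -0.304 0.045 0.042
v -1.874 -0.349 -0.252
v -0.667 -0.16 0.601
v -2.031 -0.931 0.099
v -0.824 -0.742 0.952
v -1.909 -1.618 0.078
v -0.702 -1.429 0.931
v -1.564 -2.088 -0.306
v -0.357 -1.899 0.548
v -1.158 -2.121 -0.872
v 0.049 -1.932 -0.019
v -0.881 -1.702 -1.357
v 0.326 -1.513 -0.503
f 2 1 5
f 2 5 3
f 3 5 6
f 3 6 4
f 5 1 7
f 5 7 6
f 6 7 8
f 6 8 4
f 7 1 9
f 7 9 8
f 8 9 10
f 8 10 4
f 9 1 11
f 9 11 10
f 10 11 12
f 10 12 4
f 11 1 13
f 11 13 12
f 12 13 14
f 12 14 4
f 13 1 15
f 13 15 14
f 14 15 16
f 14 16 4
f 15 1 17
f 15 17 16
f 16 17 18
f 16 18 4
f 17 1 19
f 17 19 18
f 18 19 20
f 18 20 4
f 19 1 21
f 19 21 20
f 20 21 22
f 20 22 4
f 21 1 23
f 21 23 22
f 22 23 24
f 22 24 4
f 23 1 25
f 23 25 24
f 24 25 26
f 24 26 4
f 25 1 27
f 25 27 26
f 26 27 28
f 26 28 4
f 27 1 29
f 27 29 28
f 28 29 30
f 28 30 4
f 29 1 31
f 29 31 30
f 30 31 32
f 30 32 4
f 31 1 2
f 31 2 32
f 32 2 3
f 32 3 4
f 34 33 36
f 34 36 35
f 36 33 37
f 36 37 35
f 37 33 38
f 37 38 35
f 38 33 39
f 38 39 35
f 39 33 40
f 39 40 35
f 40 33 41
f 40 41 35
f 41 33 42
f 41 42 35
f 42 33 43
f 42 43 35
f 43 33 44
f 43 44 35
f 44 33 34
f 44 34 35
f 46 45 49
f 46 49 47
f 47 49 50
f 47 50 48
f 49 45 51
f 49 51 50
f 50 51 52
f 50 52 48
f 51 45 53
f 51 53 52
f 52 53 54
f 52 54 48
f 53 45 55
f 53 55 54
f 54 55 56
f 54 56 48
f 55 45 57
f 55 57 56
f 56 57 58
f 56 58 48
f 57 45 59
f 57 59 58
f 58 59 60
f 58 60 48
f 59 45 61
f 59 61 60
f 60 61 62
f 60 62 48
f 61 45 63
f 61 63 62
f 62 63 64
f 62 64 48
f 63 45 65
f 63 65 64
f 64 65 66
f 64 66 48
f 65 45 67
f 65 67 66
f 66 67 68
f 66 68 48
f 67 45 69
f 67 69 68
f 68 69 70
f 68 70 48
f 69 45 71
f 69 71 70
f 70 71 72
f 70 72 48
f 71 45 73
f 71 73 72
f 72 73 74
f 72 74 48
f 73 45 75
f 73 75 74
f 74 75 76
f 74 76 48
f 75 45 77
f 75 77 76
f 76 77 78
f 76 78 48
f 77 45 46
f 77 46 78
f 78 46 47
f 78 47 48
f 80 79 83
f 80 83 81
f 81 83 84
f 81 84 82
f 83 79 85
f 83 85 84
f 84 85 86
f 84 86 82
f 85 79 87
f 85 87 86
f 86 87 88
f 86 88 82
f 87 79 89
f 87 89 88
f 88 89 90
f 88 90 82
f 89 79 91
f 89 91 90
f 90 91 92
f 90 92 82
f 91 79 93
f 91 93 92
f 92 93 94
f 92 94 82
f 93 79 95
f 93 95 94
f 94 95 96
f 94 96 82
f 95 79 97
f 95 97 96
f 96 97 98
f 96 98 82
f 97 79 99
f 97 99 98
f 98 99 100
f 98 100 82
f 99 79 80
f 99 80 100
f 100 80 81
f 100 81 82
f 102 101 105
f 102 105 103
f 103 105 106
f 103 106 104
f 105 101 107
f 105 107 106
f 106 107 108
f 106 108 104
f 107 101 109
f 107 109 108
f 108 109 110
f 108 110 104
f 109 101 111
f 109 111 110
f 110 111 112
f 110 112 104
f 111 101 113
f 111 113 112
f 112 113 114
f 112 114 104
f 113 101 115
f 113 115 114
f 114 115 116
f 114 116 104
f 115 101 117
f 115 117 116
f 116 117 118
f 116 118 104
f 117 101 119
f 117 119 118
f 118 119 120
f 118 120 104
f 119 101 102
f 119 102 120
f 120 102 103
f 120 103 104



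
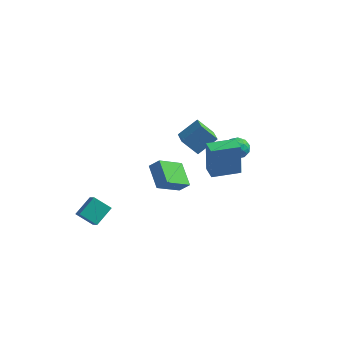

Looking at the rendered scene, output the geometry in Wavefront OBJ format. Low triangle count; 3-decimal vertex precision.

v -1.032 2.886 -3.32
v -1.749 1.395 -2.326
v -2.066 3.957 -2.459
v -2.784 2.467 -1.466
v -0.416 2.993 -2.714
v -1.134 1.503 -1.721
v -1.451 4.065 -1.854
v -2.168 2.574 -0.86
v 0.456 0.071 3.22
v 1.24 0.913 4.168
v -0.282 1.138 2.883
v 0.502 1.979 3.83
v 1.318 0.361 2.25
v 2.102 1.202 3.197
v 0.58 1.427 1.912
v 1.364 2.269 2.86
v 3.456 -2.485 2.937
v 3.411 -2.49 4.986
v 2.818 -1.768 2.924
v 2.772 -1.773 4.974
v 4.688 -1.387 2.966
v 4.642 -1.392 5.016
v 4.049 -0.67 2.954
v 4.004 -0.675 5.003
v -4.002 -3.595 -1.89
v -3.679 -2.479 -1.127
v -4.603 -3.004 -2.499
v -4.28 -1.888 -1.736
v -3.04 -3.372 -2.624
v -2.717 -2.256 -1.861
v -3.641 -2.781 -3.233
v -3.318 -1.665 -2.47
v 2.899 2.564 2.527
v 3.49 2.142 2.743
v 2.49 1.638 1.837
v 3.081 1.216 2.053
v 2.54 1.393 2.552
v 2.792 1.965 2.978
v 3.188 1.815 1.602
v 3.44 2.387 2.028
v 3.668 1.679 2.171
v 3.268 1.419 2.758
v 2.712 2.361 1.822
v 2.312 2.101 2.409
v 3.23 2.434 2.695
v 2.75 1.346 1.885
v 2.431 1.45 2.178
v 2.779 1.202 2.305
v 2.82 2.33 2.834
v 3.168 2.082 2.961
v 2.609 1.642 2.848
v 2.812 1.698 1.619
v 3.16 1.45 1.746
v 3.201 2.578 2.275
v 3.549 2.33 2.402
v 3.371 2.138 1.732
v 3.682 1.914 2.486
v 3.442 1.37 2.081
v 3.505 1.722 1.815
v 3.653 2.058 2.066
v 3.447 1.761 2.831
v 3.207 1.217 2.426
v 2.888 1.321 2.719
v 3.037 1.657 2.97
v 3.552 1.489 2.495
v 2.773 2.563 2.154
v 2.533 2.019 1.749
v 2.943 2.123 1.61
v 3.092 2.459 1.861
v 2.538 2.41 2.499
v 2.298 1.866 2.094
v 2.327 1.722 2.514
v 2.475 2.058 2.765
v 2.428 2.291 2.085
f 2 4 1
f 5 2 1
f 1 4 3
f 3 5 1
f 2 8 4
f 6 2 5
f 6 8 2
f 4 8 3
f 7 5 3
f 3 8 7
f 7 6 5
f 8 6 7
f 10 12 9
f 13 10 9
f 9 12 11
f 11 13 9
f 10 16 12
f 14 10 13
f 14 16 10
f 12 16 11
f 15 13 11
f 11 16 15
f 15 14 13
f 16 14 15
f 18 20 17
f 21 18 17
f 17 20 19
f 19 21 17
f 18 24 20
f 22 18 21
f 22 24 18
f 20 24 19
f 23 21 19
f 19 24 23
f 23 22 21
f 24 22 23
f 26 28 25
f 29 26 25
f 25 28 27
f 27 29 25
f 26 32 28
f 30 26 29
f 30 32 26
f 28 32 27
f 31 29 27
f 27 32 31
f 31 30 29
f 32 30 31
f 33 70 49
f 70 44 73
f 49 73 38
f 70 73 49
f 33 49 45
f 49 38 50
f 45 50 34
f 49 50 45
f 33 45 54
f 45 34 55
f 54 55 40
f 45 55 54
f 33 54 66
f 54 40 69
f 66 69 43
f 54 69 66
f 33 66 70
f 66 43 74
f 70 74 44
f 66 74 70
f 34 50 61
f 50 38 64
f 61 64 42
f 50 64 61
f 38 73 51
f 73 44 72
f 51 72 37
f 73 72 51
f 44 74 71
f 74 43 67
f 71 67 35
f 74 67 71
f 43 69 68
f 69 40 56
f 68 56 39
f 69 56 68
f 40 55 60
f 55 34 57
f 60 57 41
f 55 57 60
f 36 62 48
f 62 42 63
f 48 63 37
f 62 63 48
f 36 48 46
f 48 37 47
f 46 47 35
f 48 47 46
f 36 46 53
f 46 35 52
f 53 52 39
f 46 52 53
f 36 53 58
f 53 39 59
f 58 59 41
f 53 59 58
f 36 58 62
f 58 41 65
f 62 65 42
f 58 65 62
f 37 63 51
f 63 42 64
f 51 64 38
f 63 64 51
f 35 47 71
f 47 37 72
f 71 72 44
f 47 72 71
f 39 52 68
f 52 35 67
f 68 67 43
f 52 67 68
f 41 59 60
f 59 39 56
f 60 56 40
f 59 56 60
f 42 65 61
f 65 41 57
f 61 57 34
f 65 57 61



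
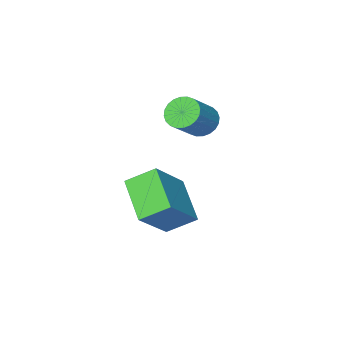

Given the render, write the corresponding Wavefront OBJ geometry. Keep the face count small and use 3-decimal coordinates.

v -0.991 1.796 -2.164
v -1.901 2.507 -1.446
v -0.492 3.45 -3.171
v -1.401 4.161 -2.453
v 0.521 2.239 -0.687
v -0.388 2.95 0.031
v 1.021 3.893 -1.694
v 0.111 4.604 -0.976
v -2.897 2.273 1.382
v -2.477 2.525 0.814
v -1.343 2.879 1.81
v -1.763 2.627 2.378
v -2.621 2.768 0.891
v -1.487 3.122 1.887
v -2.806 2.936 1.043
v -1.672 3.29 2.039
v -3.006 3.003 1.247
v -1.872 3.357 2.242
v -3.189 2.958 1.471
v -2.055 3.312 2.467
v -3.327 2.81 1.681
v -2.193 3.163 2.677
v -3.4 2.579 1.846
v -2.266 2.933 2.842
v -3.397 2.302 1.941
v -2.263 2.656 2.936
v -3.317 2.021 1.95
v -2.183 2.375 2.946
v -3.173 1.778 1.873
v -2.039 2.132 2.869
v -2.988 1.61 1.721
v -1.854 1.964 2.717
v -2.788 1.543 1.518
v -1.654 1.897 2.513
v -2.605 1.588 1.293
v -1.471 1.942 2.289
v -2.467 1.737 1.083
v -1.333 2.09 2.079
v -2.394 1.967 0.918
v -1.26 2.321 1.914
v -2.397 2.244 0.824
v -1.263 2.598 1.819
f 2 4 1
f 5 2 1
f 1 4 3
f 3 5 1
f 2 8 4
f 6 2 5
f 6 8 2
f 4 8 3
f 7 5 3
f 3 8 7
f 7 6 5
f 8 6 7
f 10 9 13
f 10 13 11
f 11 13 14
f 11 14 12
f 13 9 15
f 13 15 14
f 14 15 16
f 14 16 12
f 15 9 17
f 15 17 16
f 16 17 18
f 16 18 12
f 17 9 19
f 17 19 18
f 18 19 20
f 18 20 12
f 19 9 21
f 19 21 20
f 20 21 22
f 20 22 12
f 21 9 23
f 21 23 22
f 22 23 24
f 22 24 12
f 23 9 25
f 23 25 24
f 24 25 26
f 24 26 12
f 25 9 27
f 25 27 26
f 26 27 28
f 26 28 12
f 27 9 29
f 27 29 28
f 28 29 30
f 28 30 12
f 29 9 31
f 29 31 30
f 30 31 32
f 30 32 12
f 31 9 33
f 31 33 32
f 32 33 34
f 32 34 12
f 33 9 35
f 33 35 34
f 34 35 36
f 34 36 12
f 35 9 37
f 35 37 36
f 36 37 38
f 36 38 12
f 37 9 39
f 37 39 38
f 38 39 40
f 38 40 12
f 39 9 41
f 39 41 40
f 40 41 42
f 40 42 12
f 41 9 10
f 41 10 42
f 42 10 11
f 42 11 12



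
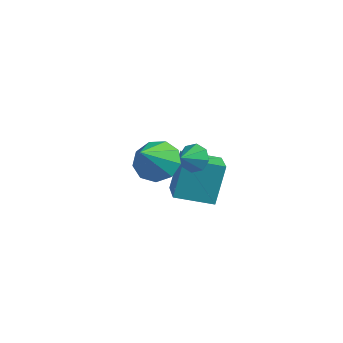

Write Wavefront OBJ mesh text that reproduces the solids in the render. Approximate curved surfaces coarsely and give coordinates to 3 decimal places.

v -1.109 0.475 0.713
v -0.689 0.821 1.285
v -1.111 -0.475 1.287
v -1.285 0.874 1.371
v -1.778 0.693 1.072
v -1.88 0.385 0.562
v -1.53 0.129 0.14
v -0.934 0.076 0.054
v -0.441 0.256 0.353
v -0.339 0.565 0.863
v -0.51 -2.823 2.746
v 0.529 -2.481 2.864
v -0.21 -4.277 4.314
v 0.075 -2.087 3.317
v -0.653 -2.037 3.502
v -1.313 -2.355 3.334
v -1.598 -2.892 2.89
v -1.374 -3.396 2.379
v -0.745 -3.633 2.04
v -0.006 -3.49 2.031
v 0.497 -3.035 2.356
v -1.611 -0.384 -1.706
v -1.772 0.604 0.22
v -2.892 0.938 -2.49
v -3.052 1.925 -0.564
v -0.128 0.775 -2.176
v -0.288 1.762 -0.25
v -1.408 2.096 -2.96
v -1.569 3.084 -1.034
f 2 1 4
f 2 4 3
f 4 1 5
f 4 5 3
f 5 1 6
f 5 6 3
f 6 1 7
f 6 7 3
f 7 1 8
f 7 8 3
f 8 1 9
f 8 9 3
f 9 1 10
f 9 10 3
f 10 1 2
f 10 2 3
f 12 11 14
f 12 14 13
f 14 11 15
f 14 15 13
f 15 11 16
f 15 16 13
f 16 11 17
f 16 17 13
f 17 11 18
f 17 18 13
f 18 11 19
f 18 19 13
f 19 11 20
f 19 20 13
f 20 11 21
f 20 21 13
f 21 11 12
f 21 12 13
f 23 25 22
f 26 23 22
f 22 25 24
f 24 26 22
f 23 29 25
f 27 23 26
f 27 29 23
f 25 29 24
f 28 26 24
f 24 29 28
f 28 27 26
f 29 27 28



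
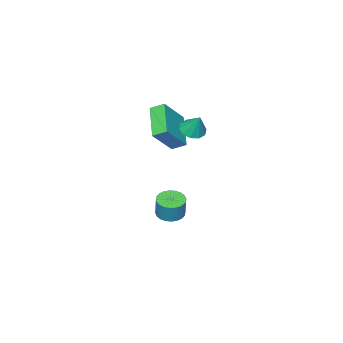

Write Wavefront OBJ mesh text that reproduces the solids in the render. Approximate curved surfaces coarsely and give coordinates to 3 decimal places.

v 3.44 0.563 3.172
v 4.005 0.206 3.297
v 3.58 1.157 4.228
v 4.114 0.554 3.087
v 3.966 0.905 2.91
v 3.617 1.125 2.832
v 3.2 1.131 2.885
v 2.874 0.92 3.047
v 2.765 0.573 3.257
v 2.913 0.222 3.434
v 3.262 0.001 3.511
v 3.679 -0.005 3.459
v 3.025 -1.273 -3.626
v 3.681 -0.973 -3.793
v 3.87 -0.747 -2.64
v 3.215 -1.047 -2.474
v 3.508 -0.743 -3.81
v 3.697 -0.517 -2.657
v 3.261 -0.593 -3.799
v 3.45 -0.367 -2.646
v 2.979 -0.547 -3.761
v 3.168 -0.321 -2.608
v 2.703 -0.611 -3.703
v 2.892 -0.385 -2.551
v 2.477 -0.777 -3.634
v 2.666 -0.55 -2.481
v 2.334 -1.017 -3.563
v 2.523 -0.791 -2.41
v 2.296 -1.297 -3.502
v 2.486 -1.071 -2.349
v 2.37 -1.573 -3.46
v 2.559 -1.347 -2.307
v 2.543 -1.803 -3.443
v 2.732 -1.577 -2.29
v 2.79 -1.953 -3.454
v 2.979 -1.727 -2.301
v 3.072 -1.999 -3.492
v 3.261 -1.773 -2.339
v 3.348 -1.935 -3.549
v 3.537 -1.709 -2.397
v 3.574 -1.77 -3.619
v 3.763 -1.543 -2.466
v 3.717 -1.529 -3.69
v 3.906 -1.303 -2.537
v 3.754 -1.249 -3.751
v 3.944 -1.023 -2.598
v 3.311 0.052 1.836
v 2.15 -1.215 2.779
v 4.54 -0.048 3.215
v 3.379 -1.316 4.158
v 3.681 -0.564 1.462
v 2.52 -1.832 2.405
v 4.91 -0.665 2.841
v 3.749 -1.932 3.784
f 2 1 4
f 2 4 3
f 4 1 5
f 4 5 3
f 5 1 6
f 5 6 3
f 6 1 7
f 6 7 3
f 7 1 8
f 7 8 3
f 8 1 9
f 8 9 3
f 9 1 10
f 9 10 3
f 10 1 11
f 10 11 3
f 11 1 12
f 11 12 3
f 12 1 2
f 12 2 3
f 14 13 17
f 14 17 15
f 15 17 18
f 15 18 16
f 17 13 19
f 17 19 18
f 18 19 20
f 18 20 16
f 19 13 21
f 19 21 20
f 20 21 22
f 20 22 16
f 21 13 23
f 21 23 22
f 22 23 24
f 22 24 16
f 23 13 25
f 23 25 24
f 24 25 26
f 24 26 16
f 25 13 27
f 25 27 26
f 26 27 28
f 26 28 16
f 27 13 29
f 27 29 28
f 28 29 30
f 28 30 16
f 29 13 31
f 29 31 30
f 30 31 32
f 30 32 16
f 31 13 33
f 31 33 32
f 32 33 34
f 32 34 16
f 33 13 35
f 33 35 34
f 34 35 36
f 34 36 16
f 35 13 37
f 35 37 36
f 36 37 38
f 36 38 16
f 37 13 39
f 37 39 38
f 38 39 40
f 38 40 16
f 39 13 41
f 39 41 40
f 40 41 42
f 40 42 16
f 41 13 43
f 41 43 42
f 42 43 44
f 42 44 16
f 43 13 45
f 43 45 44
f 44 45 46
f 44 46 16
f 45 13 14
f 45 14 46
f 46 14 15
f 46 15 16
f 48 50 47
f 51 48 47
f 47 50 49
f 49 51 47
f 48 54 50
f 52 48 51
f 52 54 48
f 50 54 49
f 53 51 49
f 49 54 53
f 53 52 51
f 54 52 53



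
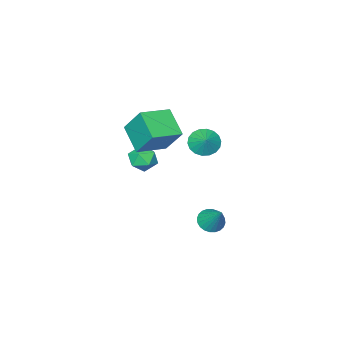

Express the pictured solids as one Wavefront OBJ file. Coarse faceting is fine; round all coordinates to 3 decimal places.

v -1.558 0.941 1.95
v -0.674 0.623 1.608
v -1.022 1.639 2.69
v -0.763 0.971 1.345
v -1.01 1.312 1.201
v -1.365 1.58 1.206
v -1.758 1.722 1.358
v -2.112 1.709 1.628
v -2.357 1.543 1.961
v -2.443 1.259 2.292
v -2.354 0.911 2.556
v -2.107 0.57 2.699
v -1.752 0.302 2.694
v -1.359 0.16 2.542
v -1.005 0.173 2.273
v -0.76 0.339 1.939
v 0.427 -0.238 1.735
v -0.099 -1.89 2.865
v 0.282 1.027 3.518
v -0.244 -0.626 4.647
v 2.444 -0.594 2.153
v 1.918 -2.247 3.282
v 2.299 0.67 3.935
v 1.773 -0.982 5.065
v 0.974 -1.143 0.075
v 1.579 -1.942 -0.117
v -0.319 -2.158 0.217
v 0.286 -2.957 0.025
v 0.381 -2.443 0.901
v 1.181 -1.816 0.813
v 0.079 -2.284 -0.713
v 0.879 -1.657 -0.801
v 1.026 -2.647 -0.604
v 1.213 -2.745 0.394
v 0.047 -1.355 -0.294
v 0.234 -1.453 0.704
v -1.128 2.026 -4.269
v -0.561 2.488 -4.776
v -0.752 3.294 -2.691
v -0.86 2.655 -4.839
v -1.199 2.725 -4.815
v -1.527 2.689 -4.708
v -1.795 2.552 -4.534
v -1.961 2.335 -4.32
v -2 2.071 -4.098
v -1.907 1.799 -3.902
v -1.694 1.563 -3.762
v -1.396 1.396 -3.7
v -1.057 1.326 -3.724
v -0.729 1.362 -3.831
v -0.461 1.499 -4.005
v -0.295 1.716 -4.219
v -0.256 1.98 -4.441
v -0.349 2.252 -4.636
f 2 1 4
f 2 4 3
f 4 1 5
f 4 5 3
f 5 1 6
f 5 6 3
f 6 1 7
f 6 7 3
f 7 1 8
f 7 8 3
f 8 1 9
f 8 9 3
f 9 1 10
f 9 10 3
f 10 1 11
f 10 11 3
f 11 1 12
f 11 12 3
f 12 1 13
f 12 13 3
f 13 1 14
f 13 14 3
f 14 1 15
f 14 15 3
f 15 1 16
f 15 16 3
f 16 1 2
f 16 2 3
f 18 20 17
f 21 18 17
f 17 20 19
f 19 21 17
f 18 24 20
f 22 18 21
f 22 24 18
f 20 24 19
f 23 21 19
f 19 24 23
f 23 22 21
f 24 22 23
f 25 36 30
f 25 30 26
f 25 26 32
f 25 32 35
f 25 35 36
f 26 30 34
f 30 36 29
f 36 35 27
f 35 32 31
f 32 26 33
f 28 34 29
f 28 29 27
f 28 27 31
f 28 31 33
f 28 33 34
f 29 34 30
f 27 29 36
f 31 27 35
f 33 31 32
f 34 33 26
f 38 37 40
f 38 40 39
f 40 37 41
f 40 41 39
f 41 37 42
f 41 42 39
f 42 37 43
f 42 43 39
f 43 37 44
f 43 44 39
f 44 37 45
f 44 45 39
f 45 37 46
f 45 46 39
f 46 37 47
f 46 47 39
f 47 37 48
f 47 48 39
f 48 37 49
f 48 49 39
f 49 37 50
f 49 50 39
f 50 37 51
f 50 51 39
f 51 37 52
f 51 52 39
f 52 37 53
f 52 53 39
f 53 37 54
f 53 54 39
f 54 37 38
f 54 38 39



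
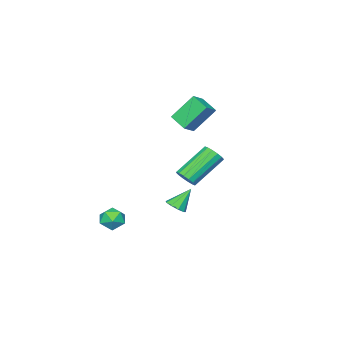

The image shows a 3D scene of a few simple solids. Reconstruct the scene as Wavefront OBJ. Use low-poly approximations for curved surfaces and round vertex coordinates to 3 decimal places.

v 2.875 0.843 -0.734
v 3.265 0.605 -0.376
v 2.125 1.157 0.294
v 3.349 0.989 -0.432
v 3.211 1.304 -0.629
v 2.916 1.404 -0.875
v 2.602 1.241 -1.055
v 2.416 0.892 -1.084
v 2.444 0.52 -0.949
v 2.675 0.299 -0.714
v 2.999 0.333 -0.487
v 1.358 0.132 0.36
v 1.609 -0.24 0.787
v 0.014 0.176 2.088
v -0.238 0.548 1.66
v 1.733 0.05 0.846
v 0.138 0.466 2.147
v 1.756 0.362 0.775
v 0.161 0.778 2.076
v 1.673 0.613 0.593
v 0.077 1.029 1.893
v 1.505 0.734 0.348
v -0.091 1.15 1.648
v 1.297 0.695 0.106
v -0.298 1.11 1.406
v 1.106 0.504 -0.068
v -0.489 0.92 1.233
v 0.982 0.214 -0.127
v -0.613 0.63 1.174
v 0.959 -0.098 -0.056
v -0.636 0.318 1.245
v 1.043 -0.349 0.127
v -0.553 0.067 1.427
v 1.211 -0.47 0.372
v -0.385 -0.054 1.672
v 1.418 -0.43 0.614
v -0.177 -0.015 1.914
v -3.512 -3.059 3.248
v -2.747 -3.017 3.699
v -3.313 -1.993 2.81
v -2.548 -1.95 3.262
v -2.652 -3.79 1.858
v -1.887 -3.747 2.31
v -2.453 -2.723 1.421
v -1.688 -2.681 1.872
v 3.813 -1.571 -2.343
v 4.323 -1.93 -2.753
v 3.637 -2.57 -1.687
v 4.147 -2.929 -2.097
v 4.357 -2.383 -1.633
v 4.466 -1.765 -2.039
v 3.494 -2.735 -2.401
v 3.603 -2.117 -2.807
v 4.126 -2.649 -2.789
v 4.66 -2.432 -2.314
v 3.3 -2.068 -2.126
v 3.834 -1.851 -1.651
f 2 1 4
f 2 4 3
f 4 1 5
f 4 5 3
f 5 1 6
f 5 6 3
f 6 1 7
f 6 7 3
f 7 1 8
f 7 8 3
f 8 1 9
f 8 9 3
f 9 1 10
f 9 10 3
f 10 1 11
f 10 11 3
f 11 1 2
f 11 2 3
f 13 12 16
f 13 16 14
f 14 16 17
f 14 17 15
f 16 12 18
f 16 18 17
f 17 18 19
f 17 19 15
f 18 12 20
f 18 20 19
f 19 20 21
f 19 21 15
f 20 12 22
f 20 22 21
f 21 22 23
f 21 23 15
f 22 12 24
f 22 24 23
f 23 24 25
f 23 25 15
f 24 12 26
f 24 26 25
f 25 26 27
f 25 27 15
f 26 12 28
f 26 28 27
f 27 28 29
f 27 29 15
f 28 12 30
f 28 30 29
f 29 30 31
f 29 31 15
f 30 12 32
f 30 32 31
f 31 32 33
f 31 33 15
f 32 12 34
f 32 34 33
f 33 34 35
f 33 35 15
f 34 12 36
f 34 36 35
f 35 36 37
f 35 37 15
f 36 12 13
f 36 13 37
f 37 13 14
f 37 14 15
f 39 41 38
f 42 39 38
f 38 41 40
f 40 42 38
f 39 45 41
f 43 39 42
f 43 45 39
f 41 45 40
f 44 42 40
f 40 45 44
f 44 43 42
f 45 43 44
f 46 57 51
f 46 51 47
f 46 47 53
f 46 53 56
f 46 56 57
f 47 51 55
f 51 57 50
f 57 56 48
f 56 53 52
f 53 47 54
f 49 55 50
f 49 50 48
f 49 48 52
f 49 52 54
f 49 54 55
f 50 55 51
f 48 50 57
f 52 48 56
f 54 52 53
f 55 54 47



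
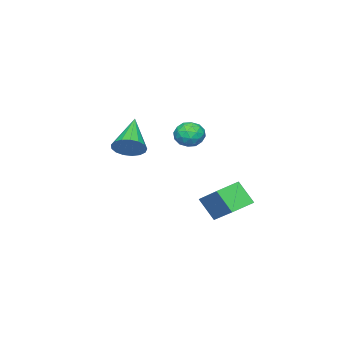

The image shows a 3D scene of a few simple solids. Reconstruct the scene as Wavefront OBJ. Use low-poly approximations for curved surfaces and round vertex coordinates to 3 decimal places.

v 0.421 1.354 1.469
v 0.994 1.578 1.854
v 0.486 0.302 1.986
v 1.059 0.526 2.371
v 0.401 0.801 2.505
v 0.36 1.452 2.185
v 1.12 0.428 1.655
v 1.079 1.079 1.335
v 1.425 1.006 1.969
v 0.981 1.237 2.494
v 0.499 0.643 1.346
v 0.055 0.874 1.871
v 0.702 1.558 1.616
v 0.778 0.322 2.224
v 0.392 0.483 2.302
v 0.728 0.615 2.529
v 0.33 1.484 1.811
v 0.666 1.616 2.037
v 0.318 1.159 2.42
v 0.814 0.264 1.803
v 1.15 0.396 2.029
v 0.752 1.265 1.311
v 1.088 1.397 1.538
v 1.162 0.721 1.42
v 1.292 1.354 1.91
v 1.33 0.736 2.214
v 1.366 0.678 1.793
v 1.342 1.061 1.605
v 1.031 1.49 2.219
v 1.069 0.871 2.523
v 0.682 1.033 2.601
v 0.658 1.415 2.414
v 1.284 1.154 2.287
v 0.411 1.009 1.317
v 0.449 0.39 1.621
v 0.822 0.465 1.426
v 0.798 0.847 1.239
v 0.15 1.144 1.626
v 0.188 0.526 1.93
v 0.138 0.819 2.235
v 0.114 1.202 2.047
v 0.196 0.726 1.553
v -1.049 -3.488 -0.21
v -0.487 -3.863 0.254
v -2.571 -4.232 1.03
v -0.525 -3.509 0.42
v -0.683 -3.151 0.442
v -0.924 -2.869 0.314
v -1.195 -2.729 0.066
v -1.432 -2.763 -0.245
v -1.581 -2.963 -0.548
v -1.608 -3.283 -0.774
v -1.507 -3.65 -0.87
v -1.301 -3.98 -0.816
v -1.038 -4.197 -0.622
v -0.777 -4.251 -0.334
v -0.578 -4.131 -0.018
v -4.606 -0.897 -3.377
v -3.625 0.687 -2.226
v -4.613 -0.078 -4.499
v -3.632 1.506 -3.349
v -3.488 -1.346 -3.711
v -2.507 0.238 -2.561
v -3.495 -0.527 -4.834
v -2.514 1.057 -3.683
f 1 38 17
f 38 12 41
f 17 41 6
f 38 41 17
f 1 17 13
f 17 6 18
f 13 18 2
f 17 18 13
f 1 13 22
f 13 2 23
f 22 23 8
f 13 23 22
f 1 22 34
f 22 8 37
f 34 37 11
f 22 37 34
f 1 34 38
f 34 11 42
f 38 42 12
f 34 42 38
f 2 18 29
f 18 6 32
f 29 32 10
f 18 32 29
f 6 41 19
f 41 12 40
f 19 40 5
f 41 40 19
f 12 42 39
f 42 11 35
f 39 35 3
f 42 35 39
f 11 37 36
f 37 8 24
f 36 24 7
f 37 24 36
f 8 23 28
f 23 2 25
f 28 25 9
f 23 25 28
f 4 30 16
f 30 10 31
f 16 31 5
f 30 31 16
f 4 16 14
f 16 5 15
f 14 15 3
f 16 15 14
f 4 14 21
f 14 3 20
f 21 20 7
f 14 20 21
f 4 21 26
f 21 7 27
f 26 27 9
f 21 27 26
f 4 26 30
f 26 9 33
f 30 33 10
f 26 33 30
f 5 31 19
f 31 10 32
f 19 32 6
f 31 32 19
f 3 15 39
f 15 5 40
f 39 40 12
f 15 40 39
f 7 20 36
f 20 3 35
f 36 35 11
f 20 35 36
f 9 27 28
f 27 7 24
f 28 24 8
f 27 24 28
f 10 33 29
f 33 9 25
f 29 25 2
f 33 25 29
f 44 43 46
f 44 46 45
f 46 43 47
f 46 47 45
f 47 43 48
f 47 48 45
f 48 43 49
f 48 49 45
f 49 43 50
f 49 50 45
f 50 43 51
f 50 51 45
f 51 43 52
f 51 52 45
f 52 43 53
f 52 53 45
f 53 43 54
f 53 54 45
f 54 43 55
f 54 55 45
f 55 43 56
f 55 56 45
f 56 43 57
f 56 57 45
f 57 43 44
f 57 44 45
f 59 61 58
f 62 59 58
f 58 61 60
f 60 62 58
f 59 65 61
f 63 59 62
f 63 65 59
f 61 65 60
f 64 62 60
f 60 65 64
f 64 63 62
f 65 63 64



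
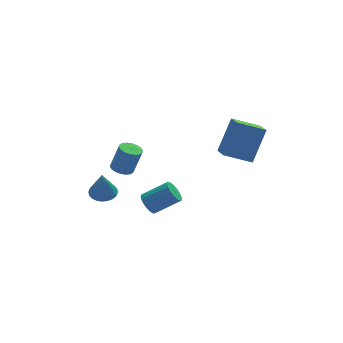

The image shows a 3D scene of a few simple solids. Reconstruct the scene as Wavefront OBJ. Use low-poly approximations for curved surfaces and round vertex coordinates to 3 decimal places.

v 2.918 -0.466 -0.175
v 1.7 -0.254 0.34
v 2.921 0.489 -0.561
v 1.702 0.7 -0.046
v 3.658 0.14 1.326
v 2.439 0.351 1.841
v 3.66 1.094 0.94
v 2.442 1.306 1.455
v -2.444 0.594 -0.429
v -2.021 0.328 -0.572
v -1.632 0.301 0.626
v -2.056 0.566 0.769
v -1.952 0.548 -0.59
v -1.563 0.521 0.609
v -1.98 0.777 -0.575
v -1.592 0.75 0.623
v -2.101 0.97 -0.532
v -1.712 0.943 0.666
v -2.289 1.088 -0.468
v -1.901 1.061 0.73
v -2.508 1.109 -0.397
v -2.12 1.081 0.802
v -2.715 1.027 -0.332
v -2.327 1 0.867
v -2.868 0.859 -0.286
v -2.479 0.832 0.912
v -2.937 0.639 -0.269
v -2.548 0.612 0.93
v -2.908 0.41 -0.283
v -2.52 0.383 0.915
v -2.788 0.217 -0.326
v -2.399 0.19 0.872
v -2.599 0.099 -0.39
v -2.211 0.072 0.808
v -2.38 0.079 -0.462
v -1.992 0.051 0.737
v -2.173 0.16 -0.527
v -1.785 0.133 0.672
v -1.021 2.095 -4.111
v -0.699 2.091 -4.593
v 0.442 1.941 -3.832
v 0.121 1.945 -3.349
v -0.71 2.359 -4.524
v 0.431 2.209 -3.762
v -0.793 2.567 -4.359
v 0.348 2.417 -3.597
v -0.927 2.667 -4.138
v 0.214 2.517 -3.376
v -1.083 2.636 -3.91
v 0.058 2.486 -3.149
v -1.225 2.48 -3.729
v -0.084 2.331 -2.967
v -1.32 2.237 -3.635
v -0.179 2.087 -2.873
v -1.346 1.961 -3.65
v -0.205 1.811 -2.888
v -1.298 1.716 -3.77
v -0.156 1.566 -3.009
v -1.186 1.557 -3.969
v -0.045 1.407 -3.207
v -1.036 1.522 -4.2
v 0.105 1.372 -3.439
v -0.883 1.618 -4.411
v 0.258 1.468 -3.649
v -0.761 1.823 -4.553
v 0.38 1.673 -3.791
v -2.872 2.757 -3.484
v -2.258 2.579 -3.484
v -2.968 2.423 -2.096
v -2.238 2.82 -3.425
v -2.315 3.052 -3.374
v -2.477 3.24 -3.34
v -2.699 3.353 -3.328
v -2.948 3.376 -3.34
v -3.185 3.304 -3.373
v -3.374 3.15 -3.424
v -3.487 2.935 -3.483
v -3.507 2.693 -3.542
v -3.429 2.461 -3.593
v -3.267 2.274 -3.627
v -3.045 2.16 -3.639
v -2.797 2.138 -3.627
v -2.56 2.209 -3.594
v -2.371 2.364 -3.544
f 2 4 1
f 5 2 1
f 1 4 3
f 3 5 1
f 2 8 4
f 6 2 5
f 6 8 2
f 4 8 3
f 7 5 3
f 3 8 7
f 7 6 5
f 8 6 7
f 10 9 13
f 10 13 11
f 11 13 14
f 11 14 12
f 13 9 15
f 13 15 14
f 14 15 16
f 14 16 12
f 15 9 17
f 15 17 16
f 16 17 18
f 16 18 12
f 17 9 19
f 17 19 18
f 18 19 20
f 18 20 12
f 19 9 21
f 19 21 20
f 20 21 22
f 20 22 12
f 21 9 23
f 21 23 22
f 22 23 24
f 22 24 12
f 23 9 25
f 23 25 24
f 24 25 26
f 24 26 12
f 25 9 27
f 25 27 26
f 26 27 28
f 26 28 12
f 27 9 29
f 27 29 28
f 28 29 30
f 28 30 12
f 29 9 31
f 29 31 30
f 30 31 32
f 30 32 12
f 31 9 33
f 31 33 32
f 32 33 34
f 32 34 12
f 33 9 35
f 33 35 34
f 34 35 36
f 34 36 12
f 35 9 37
f 35 37 36
f 36 37 38
f 36 38 12
f 37 9 10
f 37 10 38
f 38 10 11
f 38 11 12
f 40 39 43
f 40 43 41
f 41 43 44
f 41 44 42
f 43 39 45
f 43 45 44
f 44 45 46
f 44 46 42
f 45 39 47
f 45 47 46
f 46 47 48
f 46 48 42
f 47 39 49
f 47 49 48
f 48 49 50
f 48 50 42
f 49 39 51
f 49 51 50
f 50 51 52
f 50 52 42
f 51 39 53
f 51 53 52
f 52 53 54
f 52 54 42
f 53 39 55
f 53 55 54
f 54 55 56
f 54 56 42
f 55 39 57
f 55 57 56
f 56 57 58
f 56 58 42
f 57 39 59
f 57 59 58
f 58 59 60
f 58 60 42
f 59 39 61
f 59 61 60
f 60 61 62
f 60 62 42
f 61 39 63
f 61 63 62
f 62 63 64
f 62 64 42
f 63 39 65
f 63 65 64
f 64 65 66
f 64 66 42
f 65 39 40
f 65 40 66
f 66 40 41
f 66 41 42
f 68 67 70
f 68 70 69
f 70 67 71
f 70 71 69
f 71 67 72
f 71 72 69
f 72 67 73
f 72 73 69
f 73 67 74
f 73 74 69
f 74 67 75
f 74 75 69
f 75 67 76
f 75 76 69
f 76 67 77
f 76 77 69
f 77 67 78
f 77 78 69
f 78 67 79
f 78 79 69
f 79 67 80
f 79 80 69
f 80 67 81
f 80 81 69
f 81 67 82
f 81 82 69
f 82 67 83
f 82 83 69
f 83 67 84
f 83 84 69
f 84 67 68
f 84 68 69



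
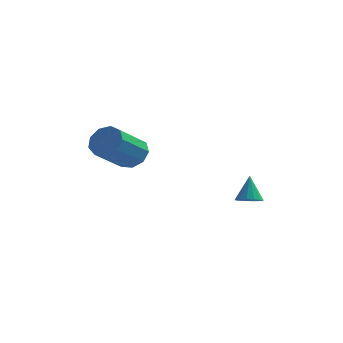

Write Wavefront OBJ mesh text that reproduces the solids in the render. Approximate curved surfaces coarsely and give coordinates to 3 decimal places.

v -1.327 2.598 -1.402
v -0.52 2.399 -1.182
v -1.206 0.882 -0.038
v -2.013 1.082 -0.258
v -0.742 2.788 -0.8
v -1.429 1.271 0.344
v -1.238 3.088 -0.7
v -1.925 1.571 0.444
v -1.776 3.159 -0.928
v -2.462 1.642 0.215
v -2.103 2.968 -1.378
v -2.79 1.451 -0.235
v -2.067 2.604 -1.839
v -2.754 1.087 -0.696
v -1.685 2.237 -2.096
v -2.371 0.721 -0.952
v -1.135 2.04 -2.027
v -1.821 0.523 -0.883
v -0.675 2.104 -1.666
v -1.361 0.587 -0.523
v 3.603 3.329 -3.936
v 4.144 3.074 -3.771
v 3.497 3.891 -2.724
v 4.221 3.36 -3.896
v 4.133 3.637 -4.032
v 3.903 3.831 -4.142
v 3.592 3.891 -4.197
v 3.285 3.8 -4.182
v 3.062 3.584 -4.101
v 2.985 3.298 -3.976
v 3.073 3.022 -3.84
v 3.304 2.827 -3.729
v 3.614 2.767 -3.674
v 3.921 2.858 -3.689
f 2 1 5
f 2 5 3
f 3 5 6
f 3 6 4
f 5 1 7
f 5 7 6
f 6 7 8
f 6 8 4
f 7 1 9
f 7 9 8
f 8 9 10
f 8 10 4
f 9 1 11
f 9 11 10
f 10 11 12
f 10 12 4
f 11 1 13
f 11 13 12
f 12 13 14
f 12 14 4
f 13 1 15
f 13 15 14
f 14 15 16
f 14 16 4
f 15 1 17
f 15 17 16
f 16 17 18
f 16 18 4
f 17 1 19
f 17 19 18
f 18 19 20
f 18 20 4
f 19 1 2
f 19 2 20
f 20 2 3
f 20 3 4
f 22 21 24
f 22 24 23
f 24 21 25
f 24 25 23
f 25 21 26
f 25 26 23
f 26 21 27
f 26 27 23
f 27 21 28
f 27 28 23
f 28 21 29
f 28 29 23
f 29 21 30
f 29 30 23
f 30 21 31
f 30 31 23
f 31 21 32
f 31 32 23
f 32 21 33
f 32 33 23
f 33 21 34
f 33 34 23
f 34 21 22
f 34 22 23



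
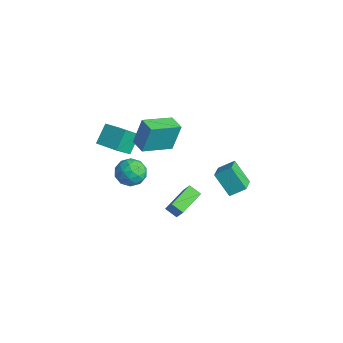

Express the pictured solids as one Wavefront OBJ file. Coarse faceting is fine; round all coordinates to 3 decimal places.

v -1.917 -1.38 2.51
v -1.865 -0.808 4.279
v -1.914 0.599 1.869
v -1.862 1.171 3.638
v -0.838 -1.391 2.482
v -0.786 -0.819 4.251
v -0.835 0.588 1.841
v -0.783 1.16 3.61
v 3.644 -2.437 1.416
v 4.243 -2.378 2.312
v 2.951 -0.894 1.776
v 3.55 -0.835 2.673
v 4.25 -2.065 0.987
v 4.849 -2.006 1.884
v 3.557 -0.522 1.348
v 4.156 -0.463 2.244
v 0.514 2.608 -0.488
v 0.935 3.484 0.126
v -0.486 3.48 -1.046
v -0.065 4.356 -0.432
v 1.585 3.004 -1.788
v 2.006 3.88 -1.174
v 0.585 3.876 -2.346
v 1.006 4.752 -1.732
v -4.241 -1.651 0.304
v -3.943 -2.72 1.386
v -4.744 -0.748 1.335
v -4.446 -1.817 2.417
v -2.854 -1.083 0.483
v -2.556 -2.152 1.565
v -3.357 -0.18 1.514
v -3.059 -1.249 2.596
v 1.264 -2.379 2.672
v 2.023 -2.91 2.951
v 0.297 -3.53 3.109
v 1.056 -4.061 3.388
v 0.815 -3.265 3.882
v 1.413 -2.553 3.612
v 0.907 -3.887 2.448
v 1.505 -3.175 2.178
v 1.802 -3.842 2.813
v 1.745 -3.458 3.699
v 0.575 -2.982 2.361
v 0.518 -2.598 3.247
v 1.728 -2.544 2.773
v 0.592 -3.896 3.287
v 0.45 -3.428 3.577
v 0.896 -3.74 3.741
v 1.37 -2.334 3.161
v 1.816 -2.646 3.325
v 1.106 -2.854 3.872
v 0.504 -3.794 2.735
v 0.95 -4.106 2.899
v 1.424 -2.7 2.319
v 1.87 -3.012 2.483
v 1.214 -3.586 2.188
v 2.045 -3.404 2.856
v 1.476 -4.08 3.113
v 1.389 -3.977 2.561
v 1.74 -3.559 2.402
v 2.011 -3.178 3.377
v 1.443 -3.854 3.634
v 1.301 -3.386 3.924
v 1.652 -2.968 3.765
v 1.881 -3.725 3.296
v 0.877 -2.586 2.426
v 0.309 -3.262 2.683
v 0.668 -3.472 2.295
v 1.019 -3.054 2.136
v 0.844 -2.36 2.947
v 0.275 -3.036 3.204
v 0.58 -2.881 3.658
v 0.931 -2.463 3.499
v 0.439 -2.715 2.764
f 2 4 1
f 5 2 1
f 1 4 3
f 3 5 1
f 2 8 4
f 6 2 5
f 6 8 2
f 4 8 3
f 7 5 3
f 3 8 7
f 7 6 5
f 8 6 7
f 10 12 9
f 13 10 9
f 9 12 11
f 11 13 9
f 10 16 12
f 14 10 13
f 14 16 10
f 12 16 11
f 15 13 11
f 11 16 15
f 15 14 13
f 16 14 15
f 18 20 17
f 21 18 17
f 17 20 19
f 19 21 17
f 18 24 20
f 22 18 21
f 22 24 18
f 20 24 19
f 23 21 19
f 19 24 23
f 23 22 21
f 24 22 23
f 26 28 25
f 29 26 25
f 25 28 27
f 27 29 25
f 26 32 28
f 30 26 29
f 30 32 26
f 28 32 27
f 31 29 27
f 27 32 31
f 31 30 29
f 32 30 31
f 33 70 49
f 70 44 73
f 49 73 38
f 70 73 49
f 33 49 45
f 49 38 50
f 45 50 34
f 49 50 45
f 33 45 54
f 45 34 55
f 54 55 40
f 45 55 54
f 33 54 66
f 54 40 69
f 66 69 43
f 54 69 66
f 33 66 70
f 66 43 74
f 70 74 44
f 66 74 70
f 34 50 61
f 50 38 64
f 61 64 42
f 50 64 61
f 38 73 51
f 73 44 72
f 51 72 37
f 73 72 51
f 44 74 71
f 74 43 67
f 71 67 35
f 74 67 71
f 43 69 68
f 69 40 56
f 68 56 39
f 69 56 68
f 40 55 60
f 55 34 57
f 60 57 41
f 55 57 60
f 36 62 48
f 62 42 63
f 48 63 37
f 62 63 48
f 36 48 46
f 48 37 47
f 46 47 35
f 48 47 46
f 36 46 53
f 46 35 52
f 53 52 39
f 46 52 53
f 36 53 58
f 53 39 59
f 58 59 41
f 53 59 58
f 36 58 62
f 58 41 65
f 62 65 42
f 58 65 62
f 37 63 51
f 63 42 64
f 51 64 38
f 63 64 51
f 35 47 71
f 47 37 72
f 71 72 44
f 47 72 71
f 39 52 68
f 52 35 67
f 68 67 43
f 52 67 68
f 41 59 60
f 59 39 56
f 60 56 40
f 59 56 60
f 42 65 61
f 65 41 57
f 61 57 34
f 65 57 61



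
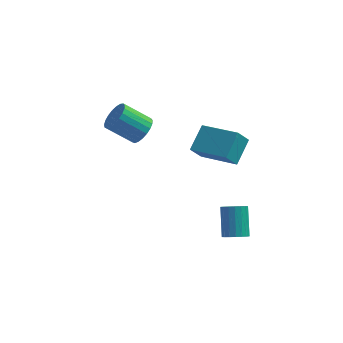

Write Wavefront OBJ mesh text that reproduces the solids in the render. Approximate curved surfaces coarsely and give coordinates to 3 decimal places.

v 3.096 -2.524 1.454
v 3.409 -2.894 1.873
v 3.257 -1.766 2.984
v 2.944 -1.396 2.566
v 3.619 -2.745 1.75
v 3.467 -1.618 2.861
v 3.725 -2.552 1.569
v 3.573 -1.425 2.68
v 3.707 -2.354 1.366
v 3.555 -1.227 2.477
v 3.567 -2.189 1.18
v 3.416 -1.062 2.291
v 3.335 -2.091 1.048
v 3.183 -0.964 2.159
v 3.055 -2.078 0.997
v 2.903 -0.951 2.108
v 2.783 -2.154 1.036
v 2.631 -1.026 2.147
v 2.573 -2.302 1.159
v 2.421 -1.175 2.27
v 2.467 -2.495 1.34
v 2.315 -1.368 2.451
v 2.485 -2.693 1.543
v 2.333 -1.566 2.654
v 2.624 -2.858 1.729
v 2.473 -1.731 2.84
v 2.857 -2.956 1.861
v 2.705 -1.829 2.972
v 3.137 -2.969 1.912
v 2.985 -1.842 3.023
v 0.547 3.293 2.07
v 1.029 4.511 2.859
v 1.057 3.641 1.22
v 1.539 4.86 2.01
v 2.341 2.18 2.69
v 2.823 3.399 3.48
v 2.851 2.529 1.841
v 3.333 3.747 2.63
v -1.749 3.343 3.32
v -1.278 3.61 3.922
v -2.6 3.645 4.942
v -3.071 3.377 4.34
v -1.38 3.898 3.78
v -2.702 3.932 4.8
v -1.546 4.09 3.559
v -2.868 4.124 4.578
v -1.747 4.152 3.296
v -3.069 4.187 4.315
v -1.948 4.075 3.037
v -3.27 4.11 4.057
v -2.115 3.871 2.827
v -3.437 3.906 3.847
v -2.219 3.576 2.703
v -3.541 3.61 3.723
v -2.241 3.24 2.685
v -3.563 3.275 3.705
v -2.179 2.922 2.777
v -3.501 2.957 3.797
v -2.042 2.677 2.963
v -3.364 2.712 3.983
v -1.854 2.547 3.211
v -3.176 2.582 4.231
v -1.648 2.555 3.477
v -2.97 2.589 4.497
v -1.46 2.698 3.717
v -2.782 2.733 4.736
v -1.322 2.954 3.888
v -2.644 2.988 4.907
v -1.257 3.276 3.96
v -2.579 3.311 4.98
f 2 1 5
f 2 5 3
f 3 5 6
f 3 6 4
f 5 1 7
f 5 7 6
f 6 7 8
f 6 8 4
f 7 1 9
f 7 9 8
f 8 9 10
f 8 10 4
f 9 1 11
f 9 11 10
f 10 11 12
f 10 12 4
f 11 1 13
f 11 13 12
f 12 13 14
f 12 14 4
f 13 1 15
f 13 15 14
f 14 15 16
f 14 16 4
f 15 1 17
f 15 17 16
f 16 17 18
f 16 18 4
f 17 1 19
f 17 19 18
f 18 19 20
f 18 20 4
f 19 1 21
f 19 21 20
f 20 21 22
f 20 22 4
f 21 1 23
f 21 23 22
f 22 23 24
f 22 24 4
f 23 1 25
f 23 25 24
f 24 25 26
f 24 26 4
f 25 1 27
f 25 27 26
f 26 27 28
f 26 28 4
f 27 1 29
f 27 29 28
f 28 29 30
f 28 30 4
f 29 1 2
f 29 2 30
f 30 2 3
f 30 3 4
f 32 34 31
f 35 32 31
f 31 34 33
f 33 35 31
f 32 38 34
f 36 32 35
f 36 38 32
f 34 38 33
f 37 35 33
f 33 38 37
f 37 36 35
f 38 36 37
f 40 39 43
f 40 43 41
f 41 43 44
f 41 44 42
f 43 39 45
f 43 45 44
f 44 45 46
f 44 46 42
f 45 39 47
f 45 47 46
f 46 47 48
f 46 48 42
f 47 39 49
f 47 49 48
f 48 49 50
f 48 50 42
f 49 39 51
f 49 51 50
f 50 51 52
f 50 52 42
f 51 39 53
f 51 53 52
f 52 53 54
f 52 54 42
f 53 39 55
f 53 55 54
f 54 55 56
f 54 56 42
f 55 39 57
f 55 57 56
f 56 57 58
f 56 58 42
f 57 39 59
f 57 59 58
f 58 59 60
f 58 60 42
f 59 39 61
f 59 61 60
f 60 61 62
f 60 62 42
f 61 39 63
f 61 63 62
f 62 63 64
f 62 64 42
f 63 39 65
f 63 65 64
f 64 65 66
f 64 66 42
f 65 39 67
f 65 67 66
f 66 67 68
f 66 68 42
f 67 39 69
f 67 69 68
f 68 69 70
f 68 70 42
f 69 39 40
f 69 40 70
f 70 40 41
f 70 41 42

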